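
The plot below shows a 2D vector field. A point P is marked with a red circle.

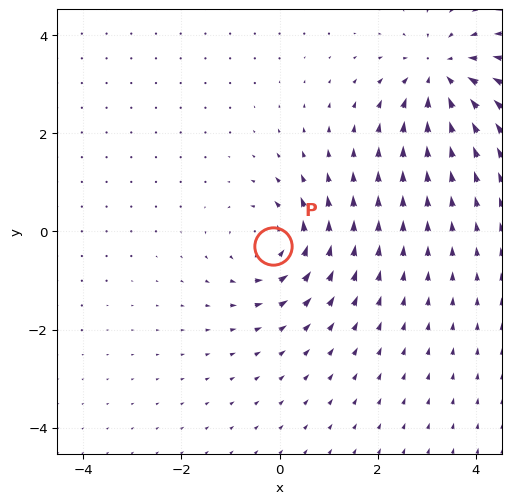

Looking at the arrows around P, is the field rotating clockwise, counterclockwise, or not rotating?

Near P at (-0.1, -0.3) the arrows circulate counterclockwise. The curl (z-component) there is about +3; positive curl means counterclockwise rotation.

counterclockwise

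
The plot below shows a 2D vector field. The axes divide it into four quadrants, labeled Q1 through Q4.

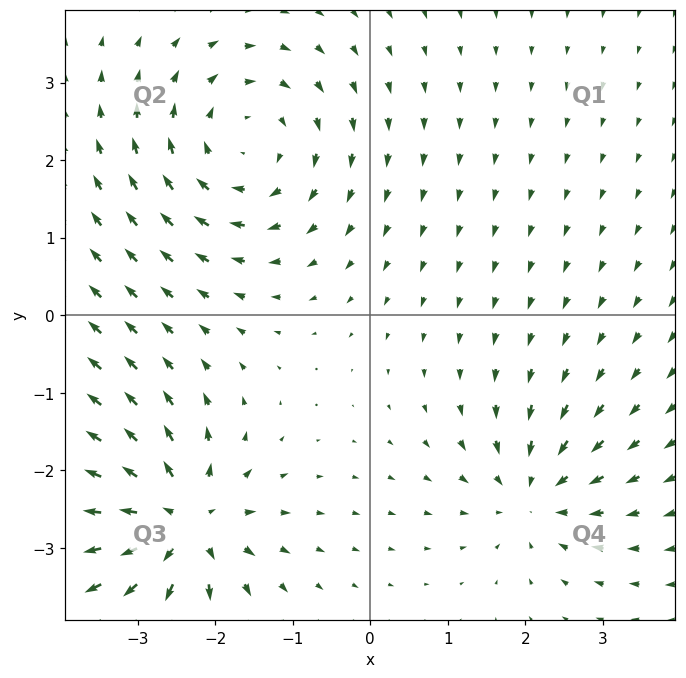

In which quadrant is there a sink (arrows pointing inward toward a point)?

The sink sits at approximately (2.1, -2.3), which lies in quadrant Q4. The divergence there is about -4, negative as expected for a sink.

Q4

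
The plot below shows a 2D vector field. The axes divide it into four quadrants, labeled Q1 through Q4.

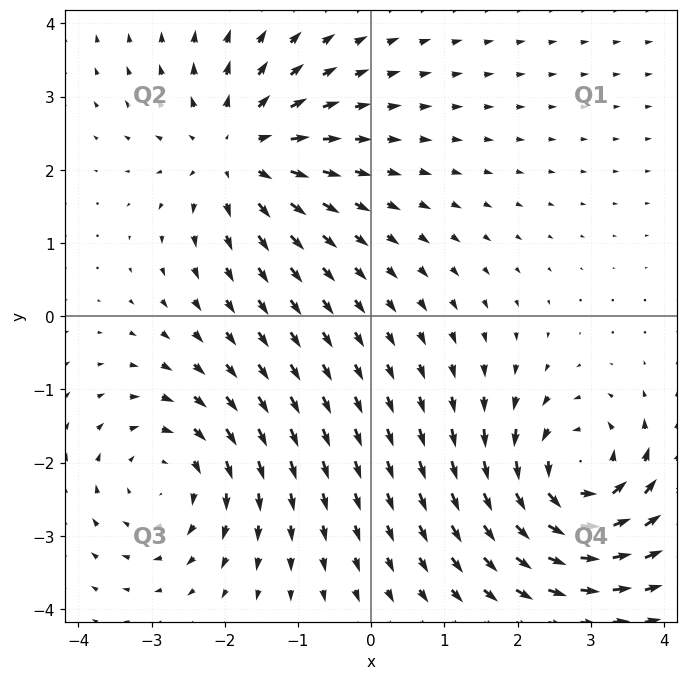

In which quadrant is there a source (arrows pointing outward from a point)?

Q2

The source sits at approximately (-1.8, 2.2), which lies in quadrant Q2. The divergence there is about +3, positive as expected for a source.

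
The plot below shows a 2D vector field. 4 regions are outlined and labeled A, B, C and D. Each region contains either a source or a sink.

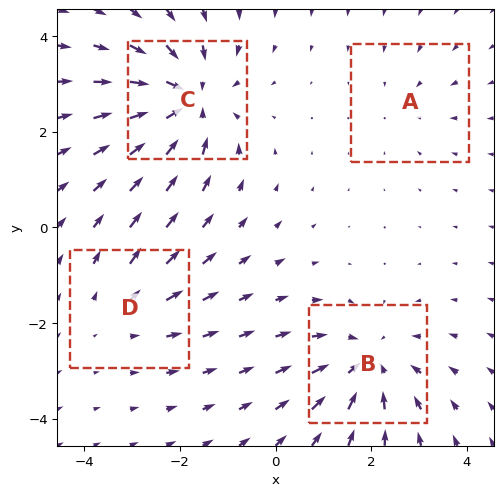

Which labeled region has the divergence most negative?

C

Divergence at each region's feature centre — A: about -2, B: about -5, C: about -6, D: about +3. Region C is most negative.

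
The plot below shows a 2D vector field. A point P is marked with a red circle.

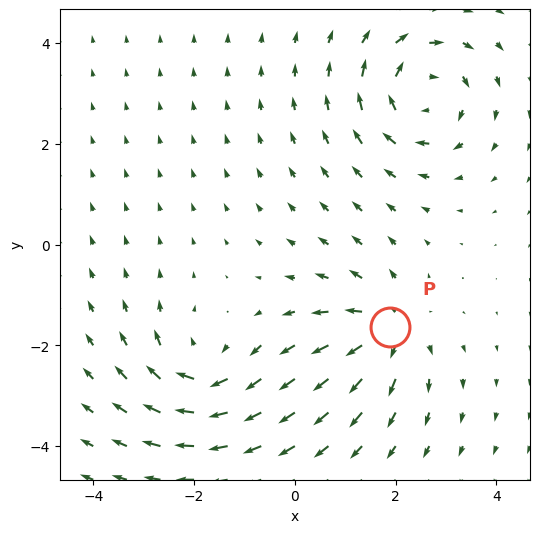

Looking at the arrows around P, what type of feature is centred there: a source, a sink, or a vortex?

source

At P (1.9, -1.6) the arrows spread outward. Divergence about +4, curl ≈0 — positive divergence with near-zero curl is a source.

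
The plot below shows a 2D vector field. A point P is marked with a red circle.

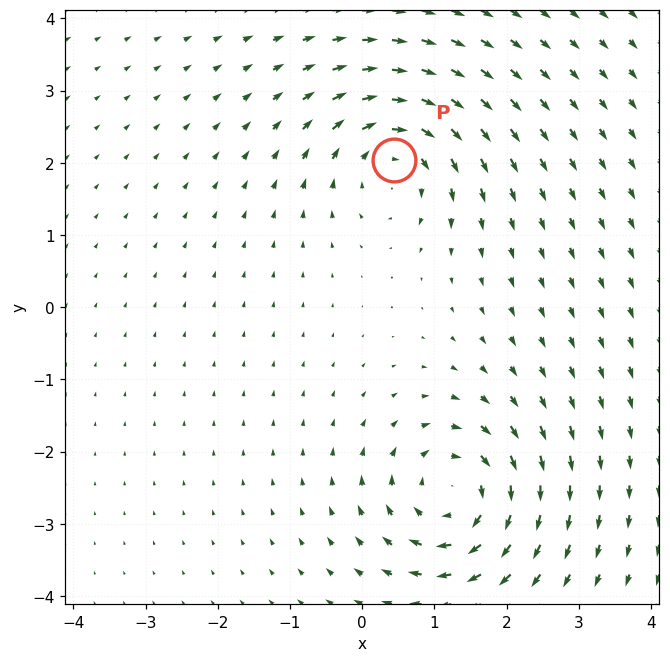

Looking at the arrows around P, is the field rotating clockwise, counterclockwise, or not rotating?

clockwise

Near P at (0.4, 2.0) the arrows circulate clockwise. The curl (z-component) there is about -4; negative curl means clockwise rotation.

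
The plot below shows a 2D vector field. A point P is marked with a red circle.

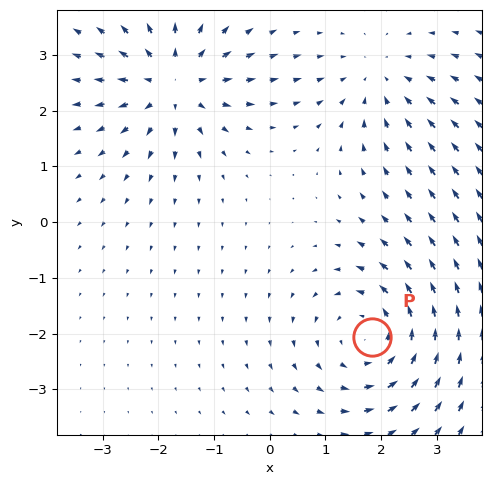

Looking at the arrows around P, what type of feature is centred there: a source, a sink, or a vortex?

At P (1.8, -2.1) the arrows circulate counterclockwise. Divergence ≈0, curl about +3 — near-zero divergence with nonzero curl is a vortex.

vortex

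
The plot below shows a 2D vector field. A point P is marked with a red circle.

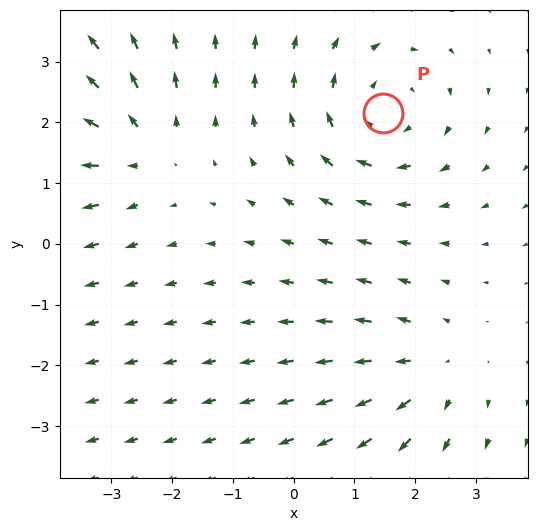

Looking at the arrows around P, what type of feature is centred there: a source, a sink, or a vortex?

vortex

At P (1.5, 2.2) the arrows circulate clockwise. Divergence ≈0, curl about -4 — near-zero divergence with nonzero curl is a vortex.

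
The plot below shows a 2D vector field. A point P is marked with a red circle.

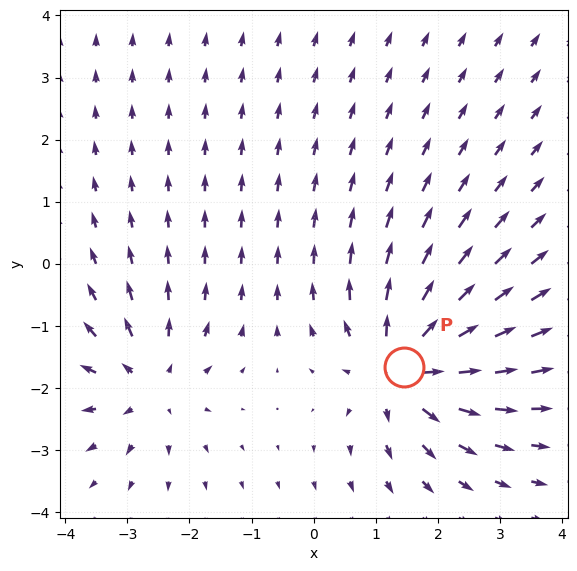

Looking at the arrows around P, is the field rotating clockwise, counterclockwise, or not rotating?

not rotating

Near P at (1.4, -1.7) the arrows show no circulation. The curl there is ≈0.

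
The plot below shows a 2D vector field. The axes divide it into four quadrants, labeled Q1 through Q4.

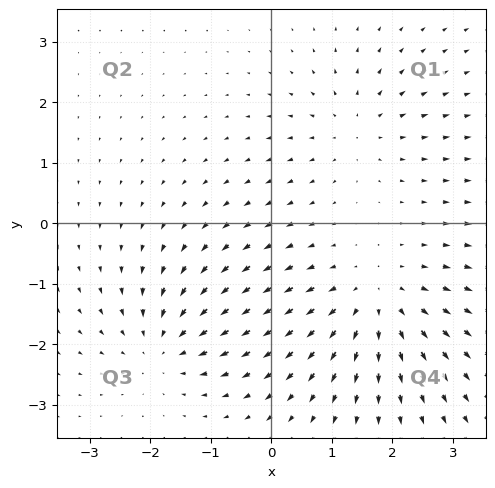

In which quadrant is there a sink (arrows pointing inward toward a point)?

The sink sits at approximately (-1.8, -2.0), which lies in quadrant Q3. The divergence there is about -4, negative as expected for a sink.

Q3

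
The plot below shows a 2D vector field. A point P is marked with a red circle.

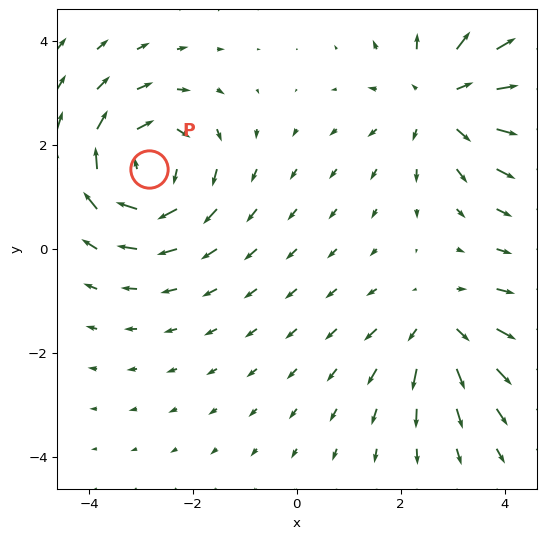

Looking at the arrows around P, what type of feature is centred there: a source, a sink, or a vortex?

vortex

At P (-2.9, 1.5) the arrows circulate clockwise. Divergence ≈0, curl about -5 — near-zero divergence with nonzero curl is a vortex.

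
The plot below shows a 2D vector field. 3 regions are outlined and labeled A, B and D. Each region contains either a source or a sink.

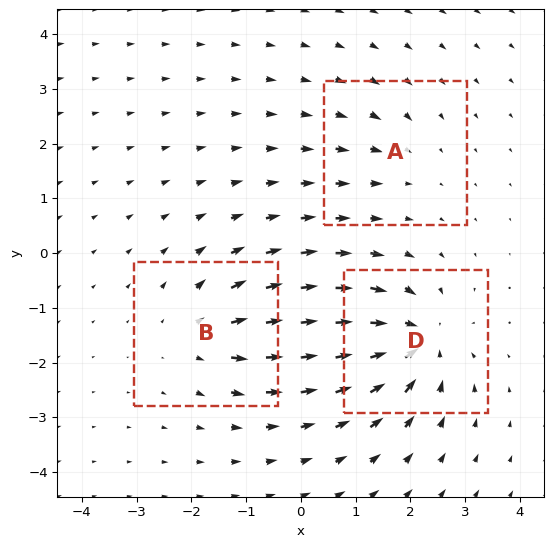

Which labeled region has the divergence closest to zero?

Divergence at each region's feature centre — A: about -2, B: about +4, D: about -5. Region A is closest to zero.

A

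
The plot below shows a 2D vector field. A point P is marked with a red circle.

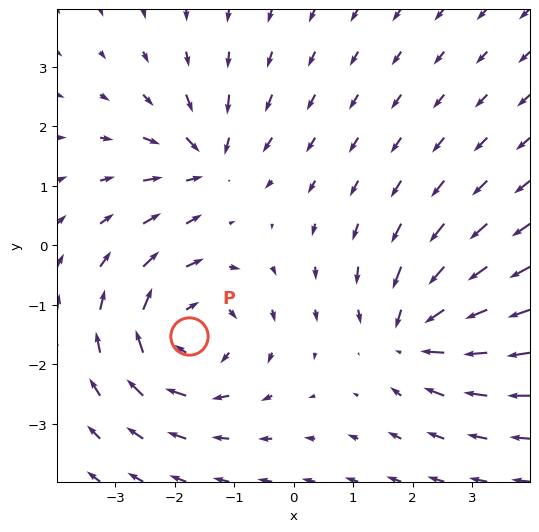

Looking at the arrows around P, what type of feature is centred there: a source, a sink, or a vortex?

vortex

At P (-1.8, -1.5) the arrows circulate clockwise. Divergence ≈0, curl about -5 — near-zero divergence with nonzero curl is a vortex.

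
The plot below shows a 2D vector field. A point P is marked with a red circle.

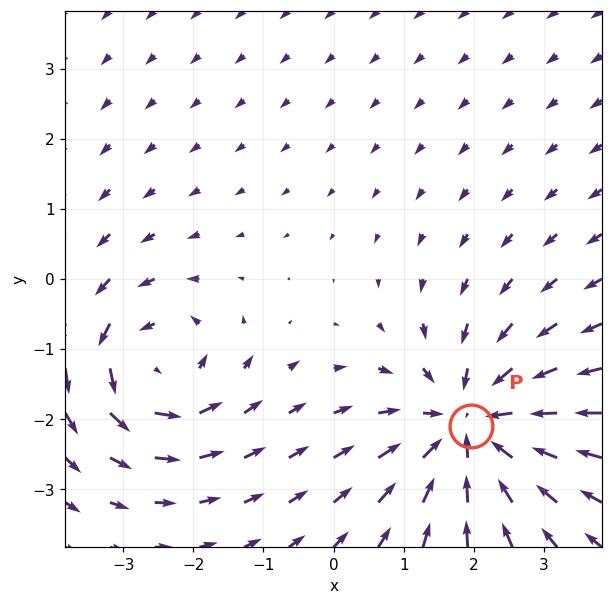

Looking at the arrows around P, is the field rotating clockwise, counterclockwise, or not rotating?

not rotating

Near P at (2.0, -2.1) the arrows show no circulation. The curl there is ≈0.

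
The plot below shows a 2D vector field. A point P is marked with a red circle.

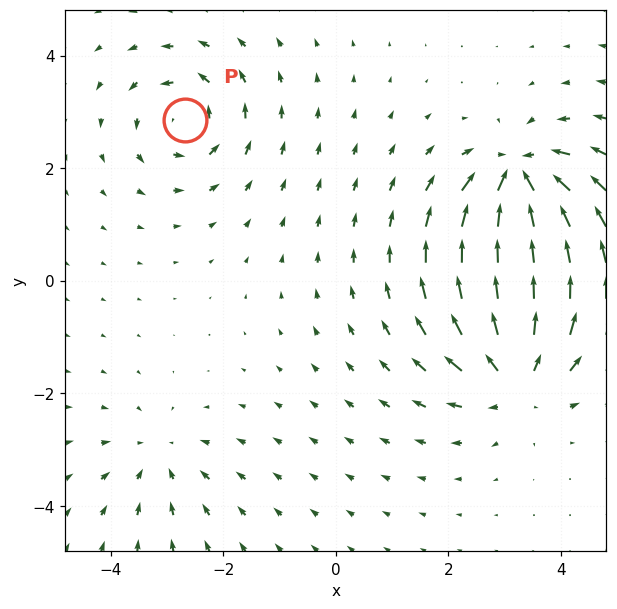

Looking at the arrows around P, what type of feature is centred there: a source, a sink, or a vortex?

At P (-2.7, 2.9) the arrows circulate counterclockwise. Divergence ≈0, curl about +5 — near-zero divergence with nonzero curl is a vortex.

vortex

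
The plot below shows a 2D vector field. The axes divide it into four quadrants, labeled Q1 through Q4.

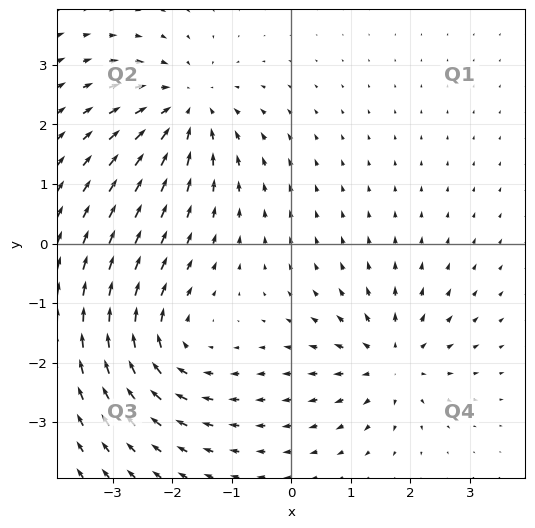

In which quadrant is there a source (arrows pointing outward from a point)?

Q4

The source sits at approximately (1.7, -2.0), which lies in quadrant Q4. The divergence there is about +5, positive as expected for a source.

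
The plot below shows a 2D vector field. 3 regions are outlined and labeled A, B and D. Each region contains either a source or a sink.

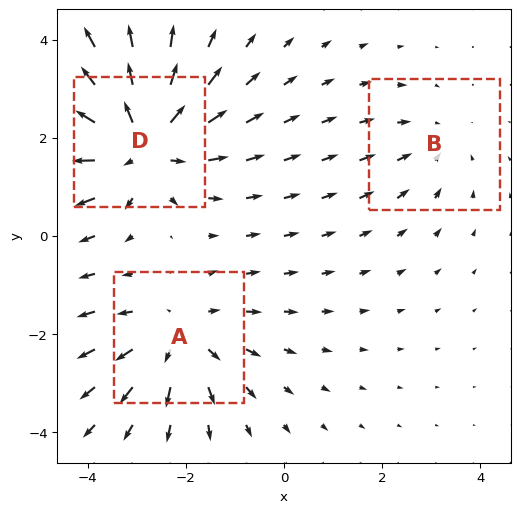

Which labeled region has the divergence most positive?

D

Divergence at each region's feature centre — A: about +3, B: about -2, D: about +5. Region D is most positive.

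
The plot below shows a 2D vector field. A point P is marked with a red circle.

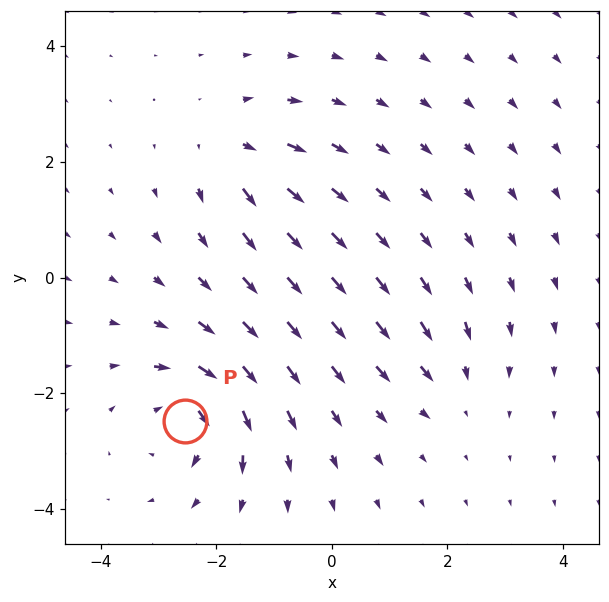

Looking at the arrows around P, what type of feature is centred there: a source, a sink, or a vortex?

At P (-2.5, -2.5) the arrows circulate clockwise. Divergence ≈0, curl about -6 — near-zero divergence with nonzero curl is a vortex.

vortex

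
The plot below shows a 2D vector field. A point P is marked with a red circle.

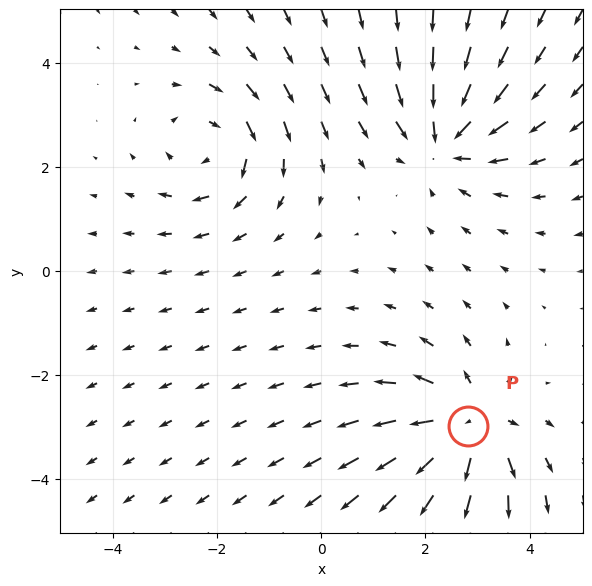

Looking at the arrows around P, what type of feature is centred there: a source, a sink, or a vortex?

source

At P (2.8, -3.0) the arrows spread outward. Divergence about +5, curl ≈0 — positive divergence with near-zero curl is a source.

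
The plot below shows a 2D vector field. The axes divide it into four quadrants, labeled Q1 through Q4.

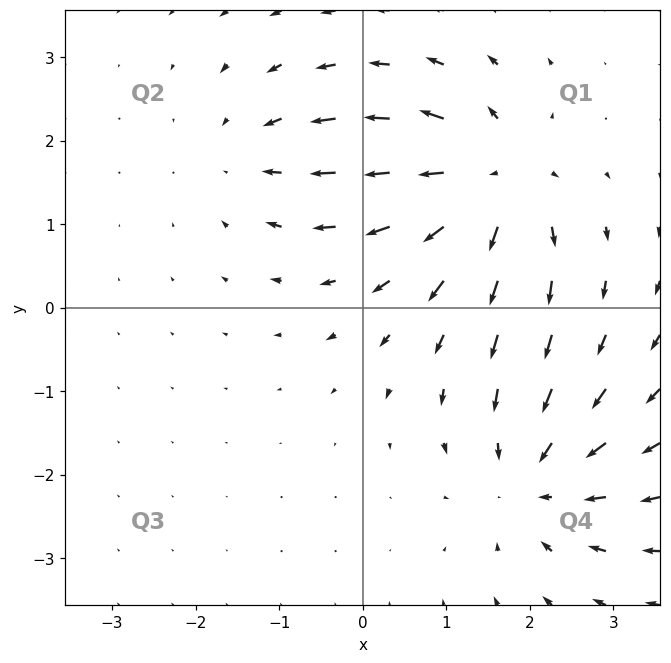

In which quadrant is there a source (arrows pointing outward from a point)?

Q1

The source sits at approximately (1.6, 1.5), which lies in quadrant Q1. The divergence there is about +7, positive as expected for a source.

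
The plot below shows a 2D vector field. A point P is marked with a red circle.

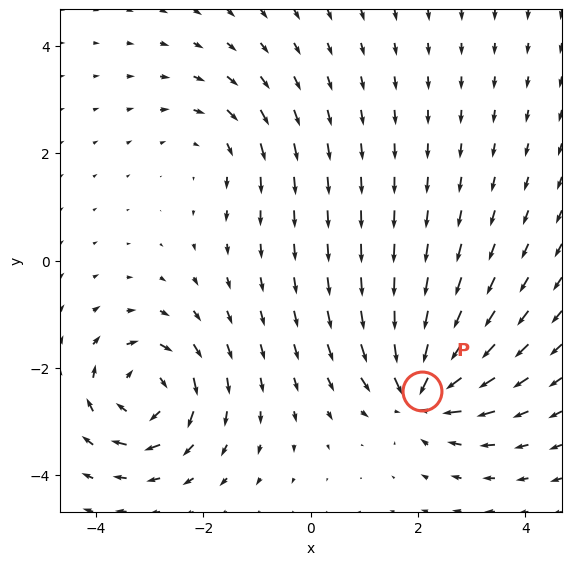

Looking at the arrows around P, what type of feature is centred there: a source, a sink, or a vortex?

At P (2.1, -2.4) the arrows converge inward. Divergence about -6, curl ≈0 — negative divergence with near-zero curl is a sink.

sink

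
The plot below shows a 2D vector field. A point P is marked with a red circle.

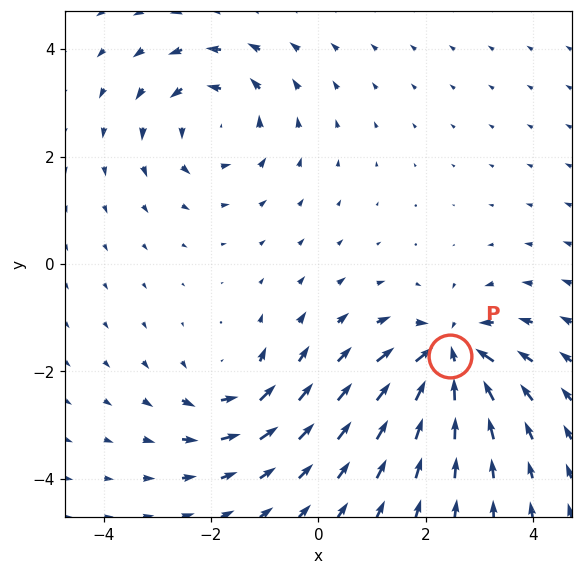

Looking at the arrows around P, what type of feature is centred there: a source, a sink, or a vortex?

At P (2.4, -1.7) the arrows converge inward. Divergence about -6, curl ≈0 — negative divergence with near-zero curl is a sink.

sink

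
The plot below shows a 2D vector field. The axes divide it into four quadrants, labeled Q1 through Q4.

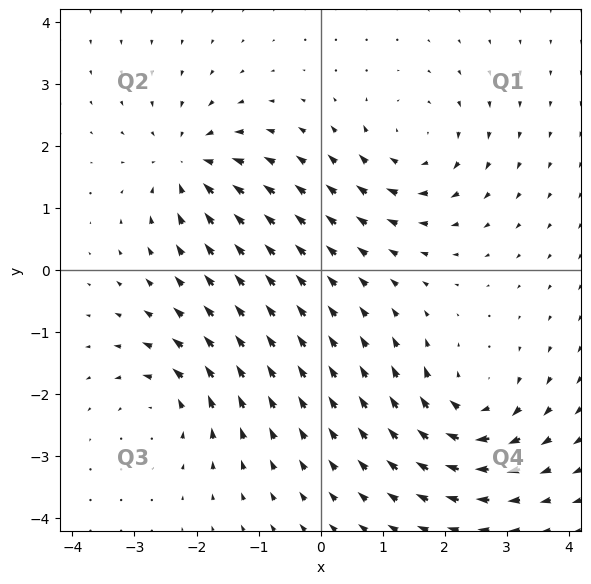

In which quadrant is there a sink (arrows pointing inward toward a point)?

Q2

The sink sits at approximately (-2.1, 1.7), which lies in quadrant Q2. The divergence there is about -6, negative as expected for a sink.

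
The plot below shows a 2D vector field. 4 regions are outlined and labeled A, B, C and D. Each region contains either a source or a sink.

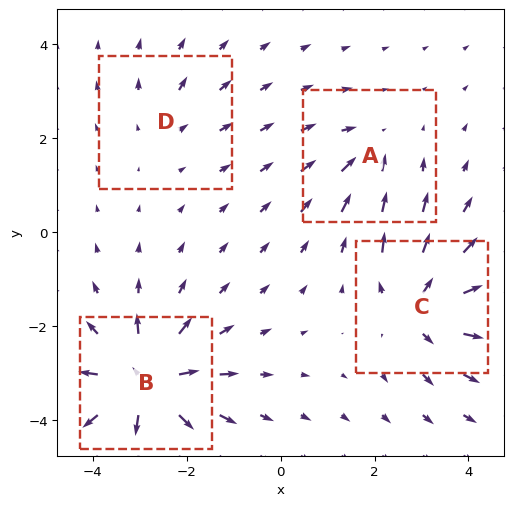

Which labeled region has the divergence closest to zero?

D

Divergence at each region's feature centre — A: about -4, B: about +8, C: about +6, D: about +2. Region D is closest to zero.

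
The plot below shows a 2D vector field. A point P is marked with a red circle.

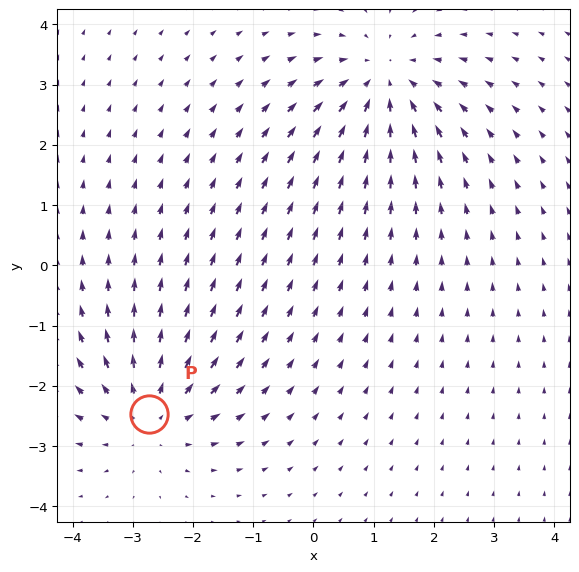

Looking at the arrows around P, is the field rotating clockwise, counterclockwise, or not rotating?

Near P at (-2.7, -2.5) the arrows show no circulation. The curl there is ≈0.

not rotating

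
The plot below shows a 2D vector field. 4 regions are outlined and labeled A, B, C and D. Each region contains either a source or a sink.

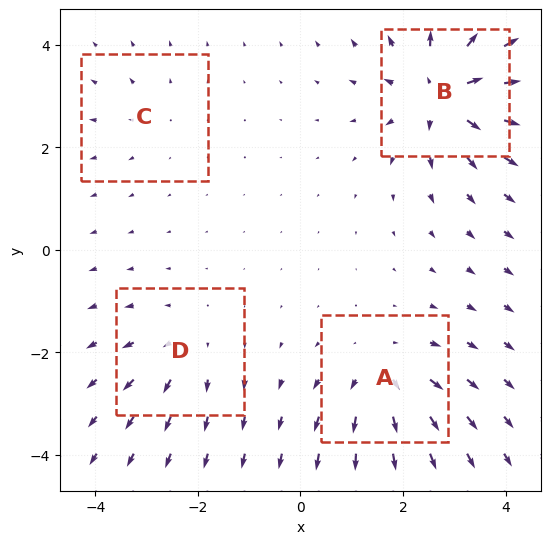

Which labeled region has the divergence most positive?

Divergence at each region's feature centre — A: about +5, B: about +8, C: about +2, D: about +4. Region B is most positive.

B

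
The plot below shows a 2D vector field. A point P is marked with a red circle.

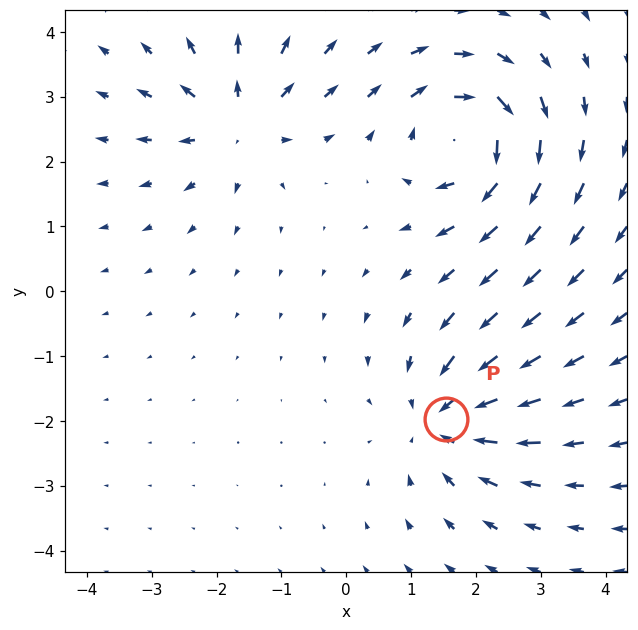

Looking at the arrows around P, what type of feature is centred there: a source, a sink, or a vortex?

At P (1.5, -2.0) the arrows converge inward. Divergence about -4, curl ≈0 — negative divergence with near-zero curl is a sink.

sink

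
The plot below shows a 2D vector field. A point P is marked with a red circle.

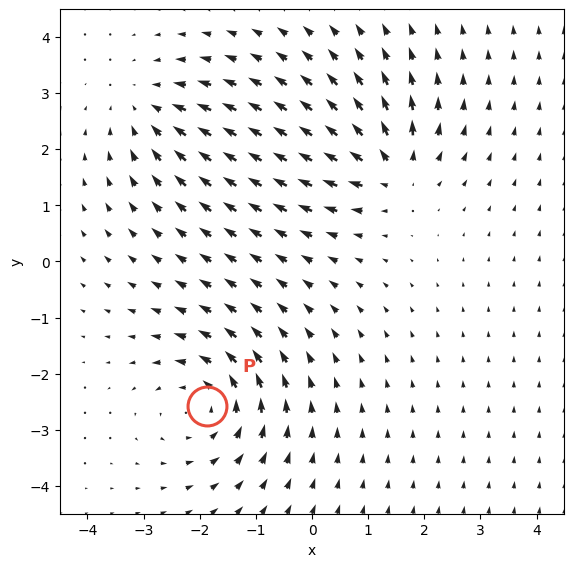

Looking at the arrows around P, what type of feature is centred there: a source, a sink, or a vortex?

At P (-1.9, -2.6) the arrows circulate counterclockwise. Divergence ≈0, curl about +4 — near-zero divergence with nonzero curl is a vortex.

vortex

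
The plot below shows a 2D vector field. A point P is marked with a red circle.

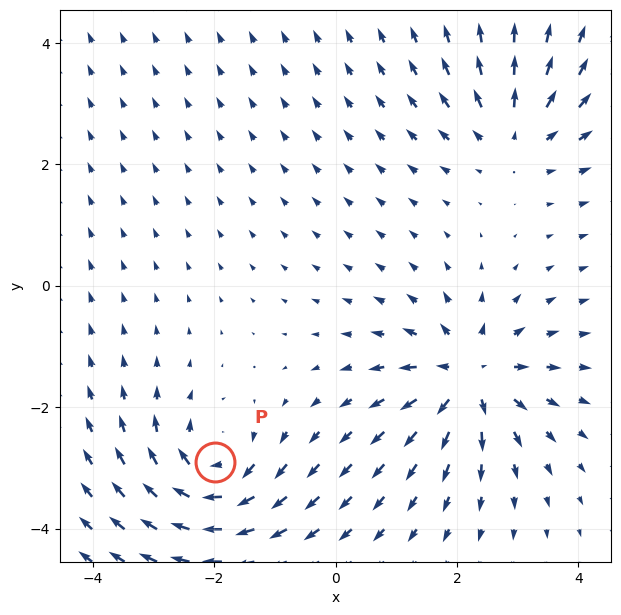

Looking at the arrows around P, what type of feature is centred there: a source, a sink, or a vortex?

At P (-2.0, -2.9) the arrows circulate clockwise. Divergence ≈0, curl about -5 — near-zero divergence with nonzero curl is a vortex.

vortex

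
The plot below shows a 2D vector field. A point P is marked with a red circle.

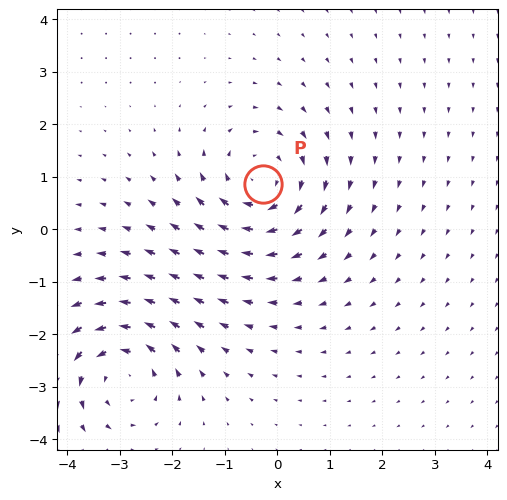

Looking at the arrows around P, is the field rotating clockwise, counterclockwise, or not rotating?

Near P at (-0.3, 0.9) the arrows circulate clockwise. The curl (z-component) there is about -3; negative curl means clockwise rotation.

clockwise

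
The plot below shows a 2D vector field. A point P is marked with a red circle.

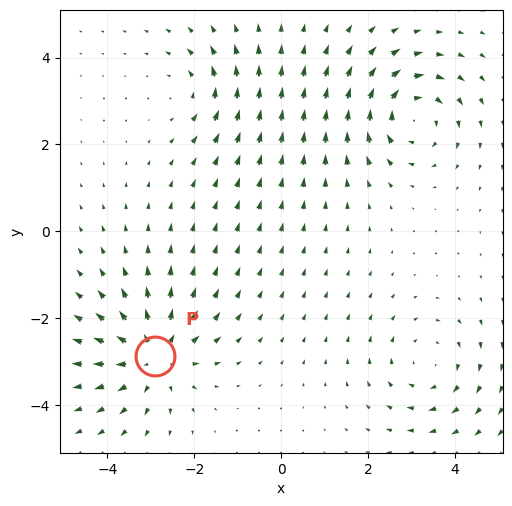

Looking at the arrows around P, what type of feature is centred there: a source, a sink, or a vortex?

source

At P (-2.9, -2.9) the arrows spread outward. Divergence about +5, curl ≈0 — positive divergence with near-zero curl is a source.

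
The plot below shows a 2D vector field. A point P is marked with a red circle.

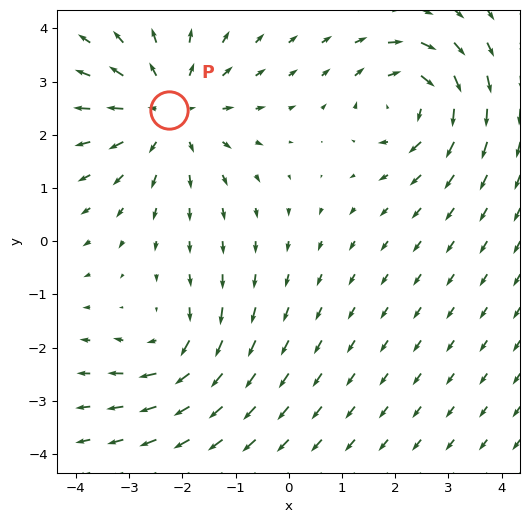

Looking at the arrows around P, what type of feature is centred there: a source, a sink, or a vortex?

At P (-2.2, 2.5) the arrows spread outward. Divergence about +4, curl ≈0 — positive divergence with near-zero curl is a source.

source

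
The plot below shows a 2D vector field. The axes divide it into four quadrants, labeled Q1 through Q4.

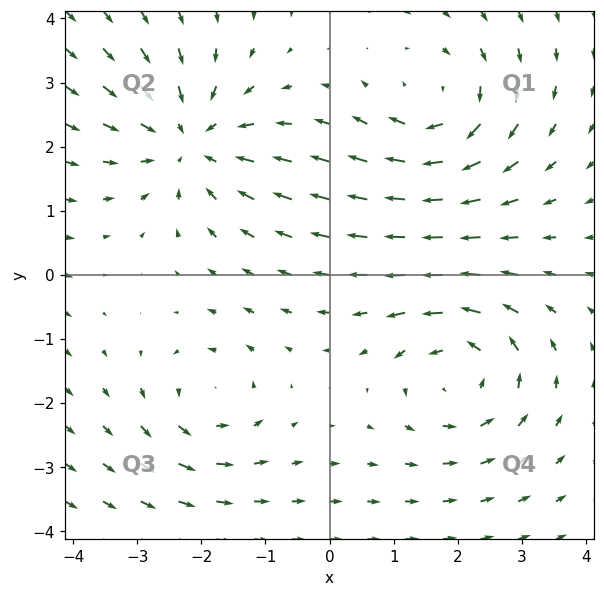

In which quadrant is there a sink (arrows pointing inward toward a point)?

The sink sits at approximately (-2.2, 2.1), which lies in quadrant Q2. The divergence there is about -4, negative as expected for a sink.

Q2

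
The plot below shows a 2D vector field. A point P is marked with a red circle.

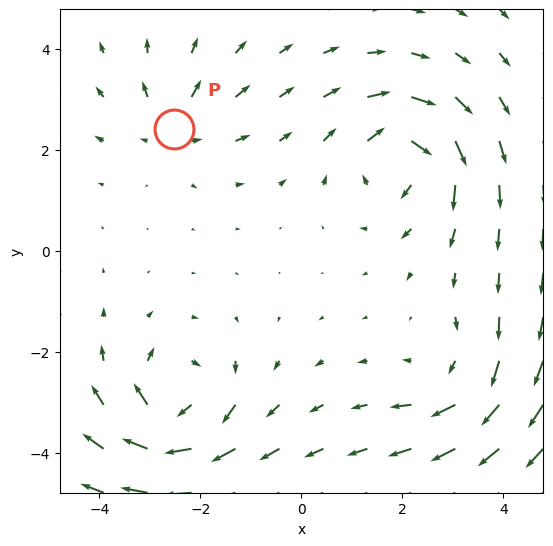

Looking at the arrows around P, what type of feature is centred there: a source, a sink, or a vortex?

At P (-2.5, 2.4) the arrows spread outward. Divergence about +3, curl ≈0 — positive divergence with near-zero curl is a source.

source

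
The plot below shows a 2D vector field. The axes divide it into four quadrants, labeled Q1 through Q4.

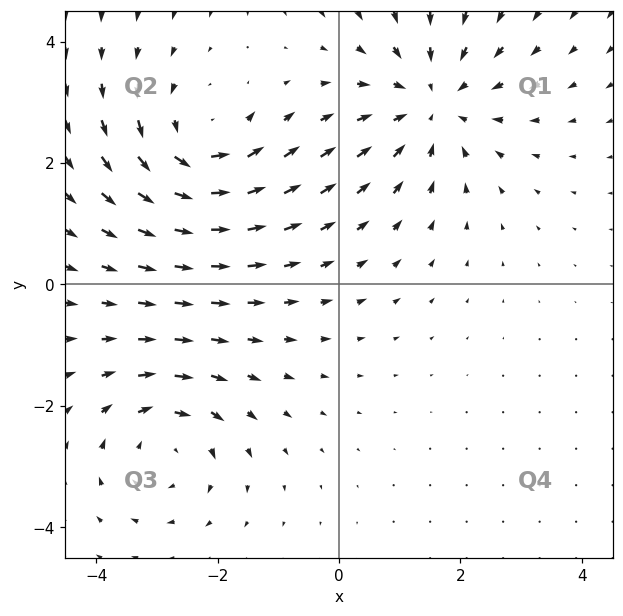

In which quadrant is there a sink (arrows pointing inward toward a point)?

The sink sits at approximately (1.6, 3.0), which lies in quadrant Q1. The divergence there is about -3, negative as expected for a sink.

Q1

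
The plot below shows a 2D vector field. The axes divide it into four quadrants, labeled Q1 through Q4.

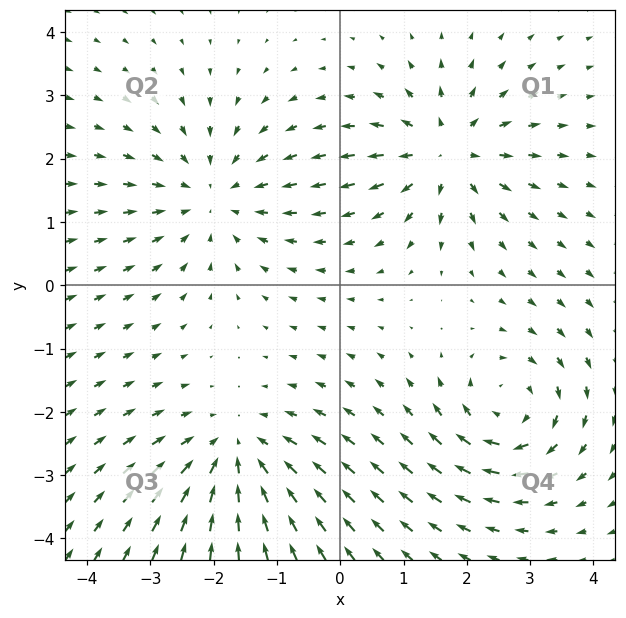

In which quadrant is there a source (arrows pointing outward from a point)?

Q1

The source sits at approximately (1.7, 2.1), which lies in quadrant Q1. The divergence there is about +5, positive as expected for a source.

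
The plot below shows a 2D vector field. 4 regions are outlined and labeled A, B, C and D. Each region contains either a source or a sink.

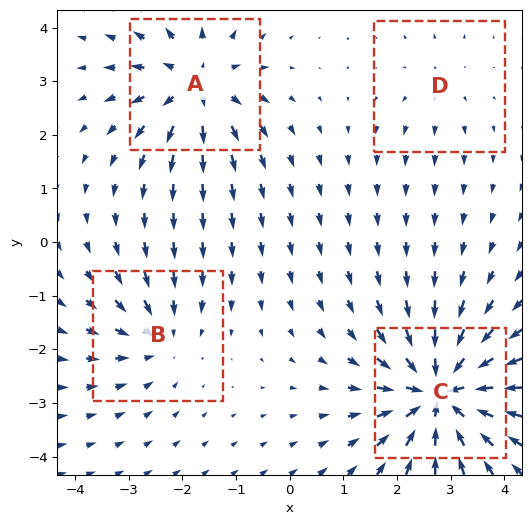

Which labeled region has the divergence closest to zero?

Divergence at each region's feature centre — A: about +5, B: about -4, C: about -8, D: about +2. Region D is closest to zero.

D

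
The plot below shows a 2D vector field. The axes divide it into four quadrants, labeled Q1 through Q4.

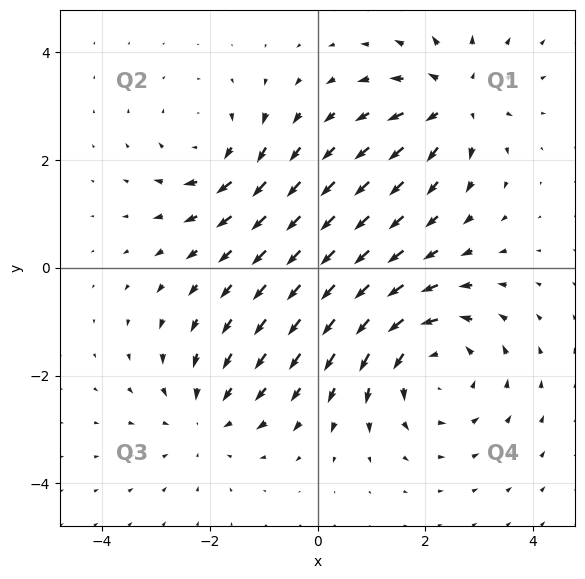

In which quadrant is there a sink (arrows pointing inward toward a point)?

Q3

The sink sits at approximately (-2.1, -2.8), which lies in quadrant Q3. The divergence there is about -2, negative as expected for a sink.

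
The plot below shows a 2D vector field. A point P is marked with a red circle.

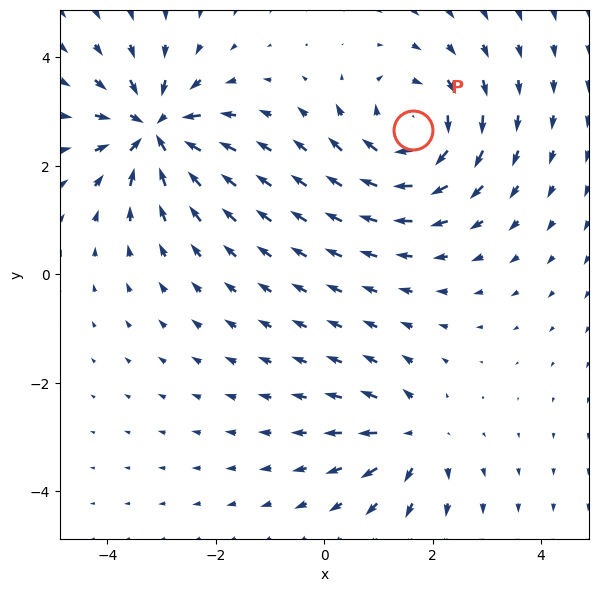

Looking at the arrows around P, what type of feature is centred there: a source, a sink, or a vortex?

At P (1.6, 2.7) the arrows circulate clockwise. Divergence ≈0, curl about -5 — near-zero divergence with nonzero curl is a vortex.

vortex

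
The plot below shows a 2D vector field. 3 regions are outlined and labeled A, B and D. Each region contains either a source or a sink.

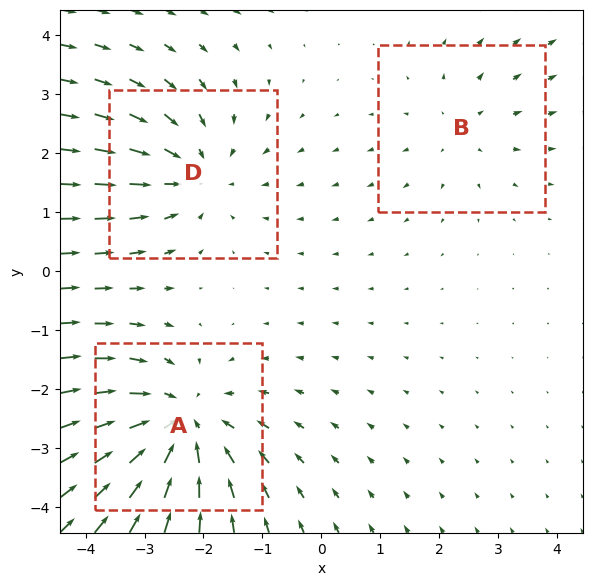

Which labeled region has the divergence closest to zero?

Divergence at each region's feature centre — A: about -4, B: about +2, D: about -3. Region B is closest to zero.

B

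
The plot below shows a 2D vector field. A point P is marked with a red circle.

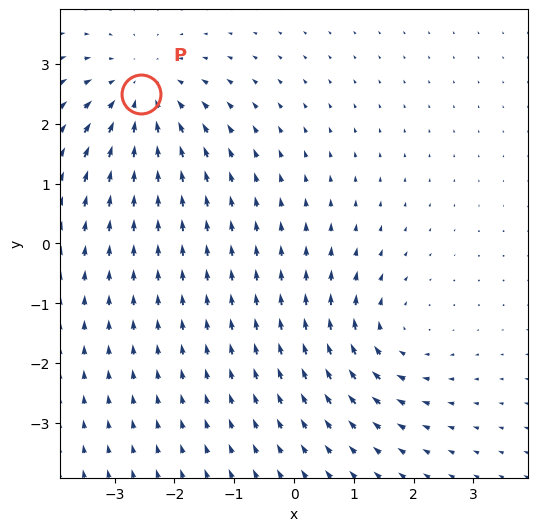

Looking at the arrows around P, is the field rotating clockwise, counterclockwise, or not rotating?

Near P at (-2.6, 2.5) the arrows show no circulation. The curl there is ≈0.

not rotating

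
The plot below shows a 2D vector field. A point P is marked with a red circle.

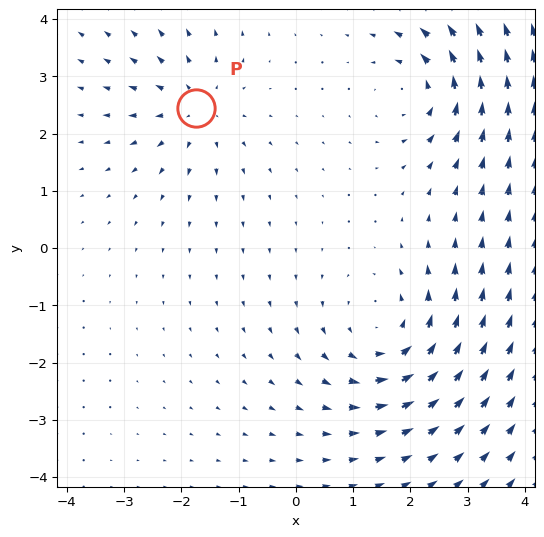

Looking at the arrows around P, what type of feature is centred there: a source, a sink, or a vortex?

source

At P (-1.8, 2.4) the arrows spread outward. Divergence about +3, curl ≈0 — positive divergence with near-zero curl is a source.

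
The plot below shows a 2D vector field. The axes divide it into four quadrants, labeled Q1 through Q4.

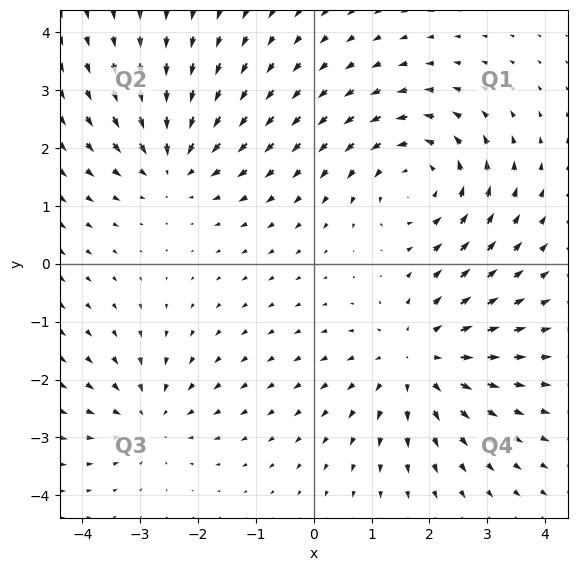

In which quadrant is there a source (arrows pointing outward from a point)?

Q4

The source sits at approximately (1.8, -1.6), which lies in quadrant Q4. The divergence there is about +4, positive as expected for a source.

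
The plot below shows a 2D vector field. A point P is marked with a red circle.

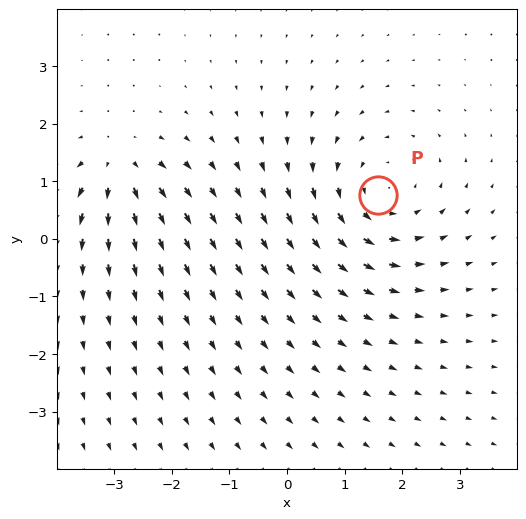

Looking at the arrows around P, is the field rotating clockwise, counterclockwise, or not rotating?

counterclockwise

Near P at (1.6, 0.8) the arrows circulate counterclockwise. The curl (z-component) there is about +4; positive curl means counterclockwise rotation.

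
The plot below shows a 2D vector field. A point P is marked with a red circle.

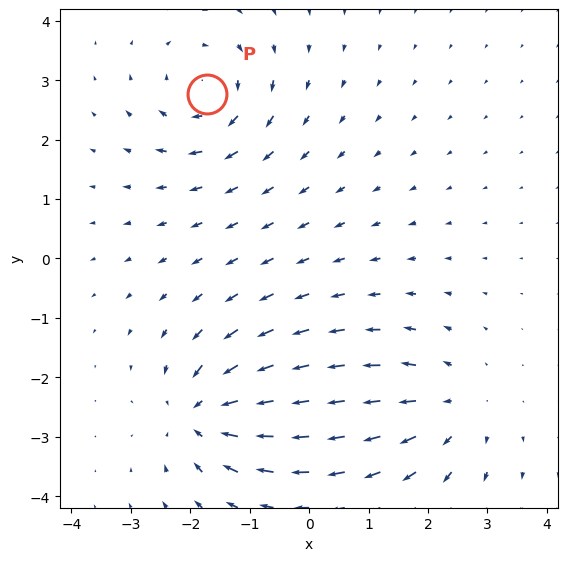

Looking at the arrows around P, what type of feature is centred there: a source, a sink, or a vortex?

At P (-1.7, 2.8) the arrows circulate clockwise. Divergence ≈0, curl about -5 — near-zero divergence with nonzero curl is a vortex.

vortex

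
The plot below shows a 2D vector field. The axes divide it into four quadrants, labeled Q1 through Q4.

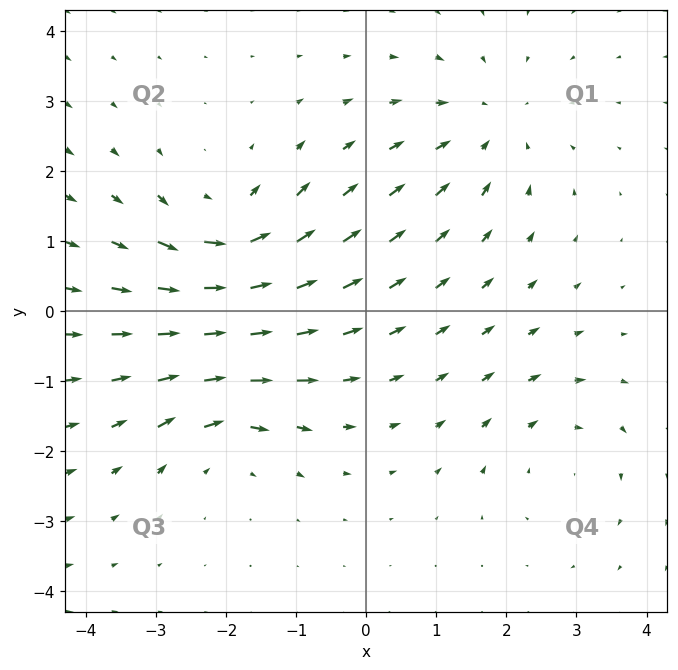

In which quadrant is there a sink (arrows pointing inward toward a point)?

Q1

The sink sits at approximately (1.8, 2.6), which lies in quadrant Q1. The divergence there is about -3, negative as expected for a sink.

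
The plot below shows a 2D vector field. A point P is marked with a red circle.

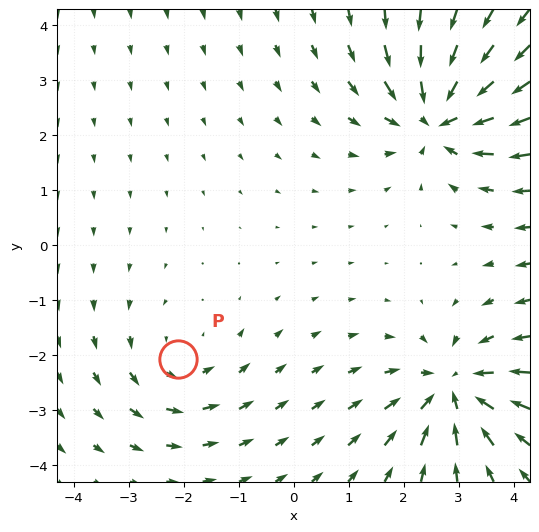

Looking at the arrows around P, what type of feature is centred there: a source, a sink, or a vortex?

vortex

At P (-2.1, -2.1) the arrows circulate counterclockwise. Divergence ≈0, curl about +3 — near-zero divergence with nonzero curl is a vortex.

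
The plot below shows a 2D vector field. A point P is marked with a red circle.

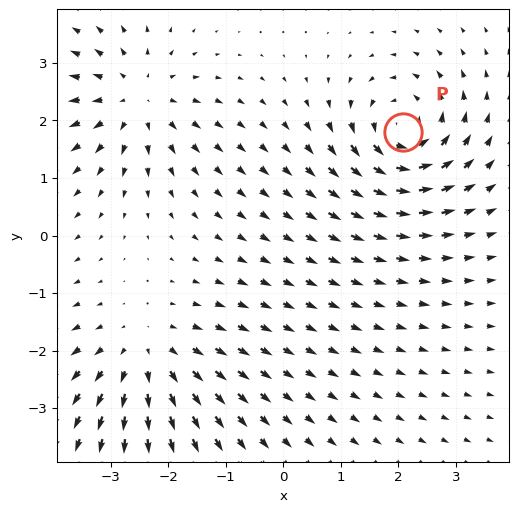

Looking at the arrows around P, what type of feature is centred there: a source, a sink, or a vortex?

At P (2.1, 1.8) the arrows circulate counterclockwise. Divergence ≈0, curl about +6 — near-zero divergence with nonzero curl is a vortex.

vortex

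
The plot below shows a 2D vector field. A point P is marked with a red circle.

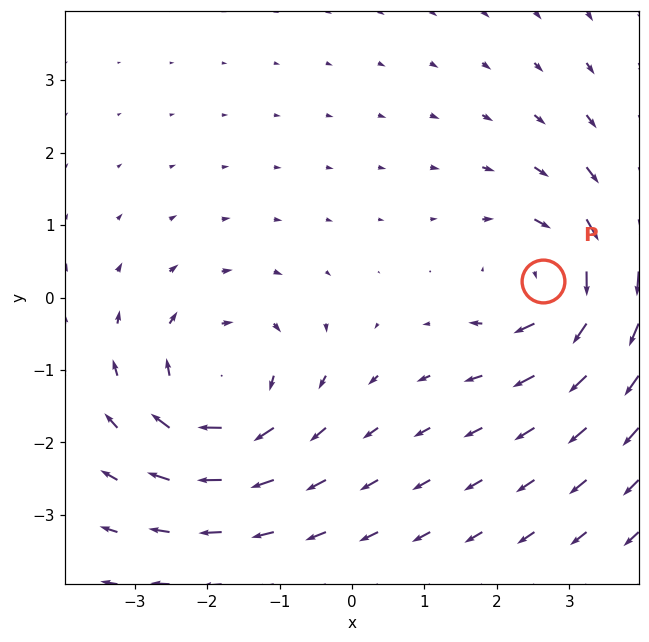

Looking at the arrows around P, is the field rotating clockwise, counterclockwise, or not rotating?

Near P at (2.6, 0.2) the arrows circulate clockwise. The curl (z-component) there is about -4; negative curl means clockwise rotation.

clockwise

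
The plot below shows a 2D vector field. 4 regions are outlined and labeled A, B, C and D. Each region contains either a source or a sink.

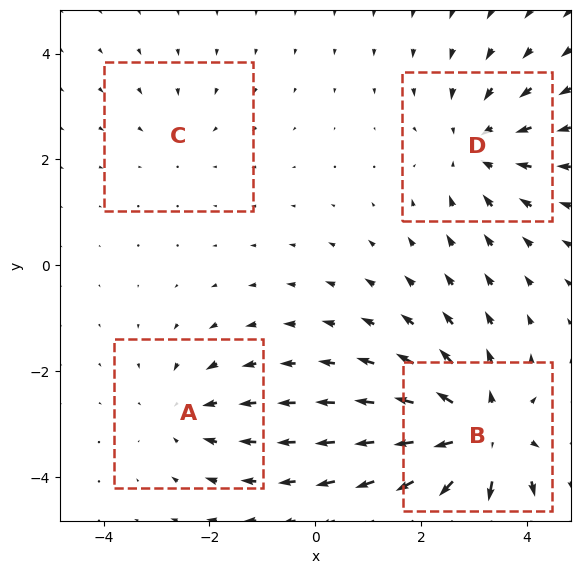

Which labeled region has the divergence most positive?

B

Divergence at each region's feature centre — A: about -3, B: about +7, C: about -2, D: about -4. Region B is most positive.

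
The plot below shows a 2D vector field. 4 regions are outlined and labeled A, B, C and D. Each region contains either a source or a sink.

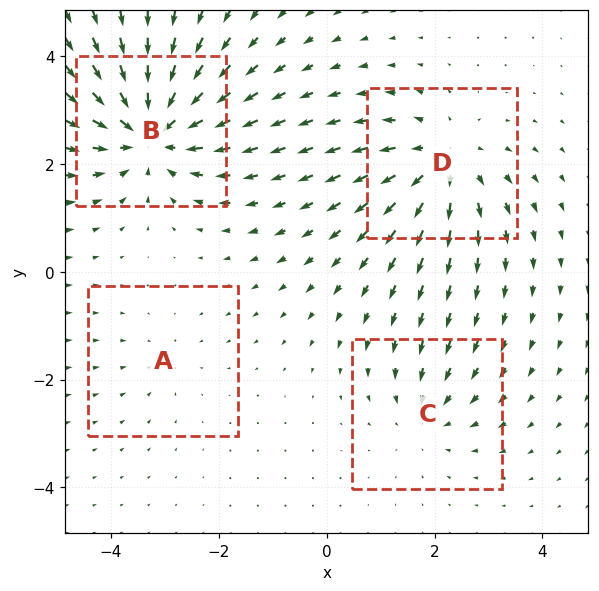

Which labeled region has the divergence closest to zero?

A

Divergence at each region's feature centre — A: about -2, B: about -7, C: about -3, D: about +5. Region A is closest to zero.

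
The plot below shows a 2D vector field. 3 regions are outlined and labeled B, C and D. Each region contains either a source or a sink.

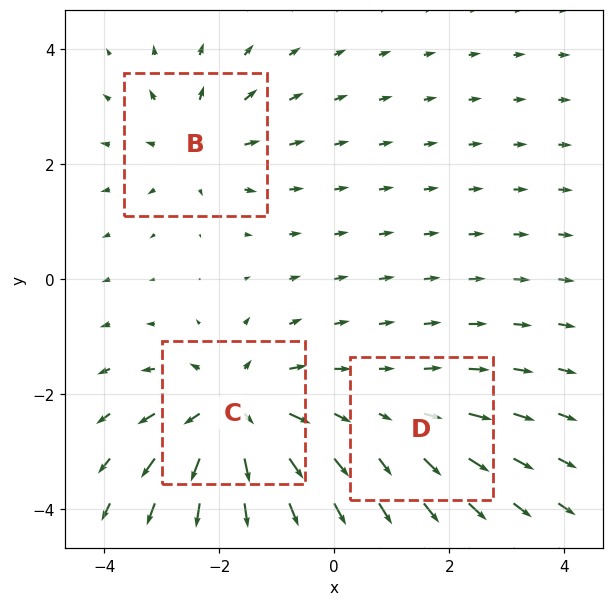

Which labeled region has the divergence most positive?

C

Divergence at each region's feature centre — B: about +3, C: about +5, D: about +2. Region C is most positive.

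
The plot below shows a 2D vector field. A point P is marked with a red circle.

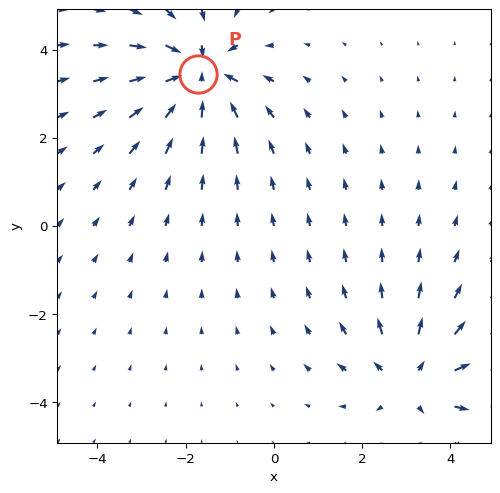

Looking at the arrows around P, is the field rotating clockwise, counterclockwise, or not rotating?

Near P at (-1.7, 3.4) the arrows show no circulation. The curl there is ≈0.

not rotating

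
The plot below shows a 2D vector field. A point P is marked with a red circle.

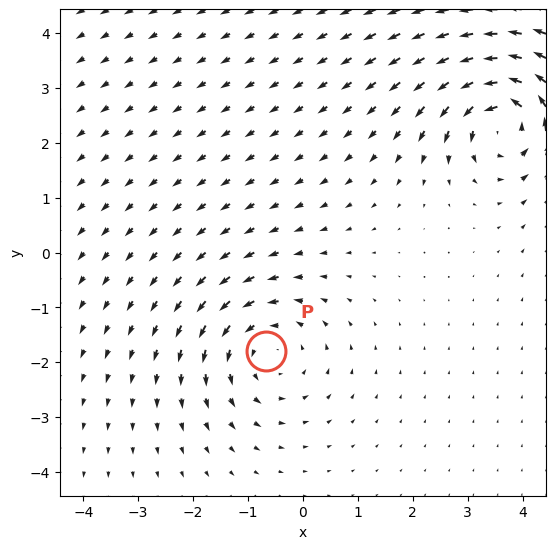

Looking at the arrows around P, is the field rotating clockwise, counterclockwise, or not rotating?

Near P at (-0.7, -1.8) the arrows circulate counterclockwise. The curl (z-component) there is about +3; positive curl means counterclockwise rotation.

counterclockwise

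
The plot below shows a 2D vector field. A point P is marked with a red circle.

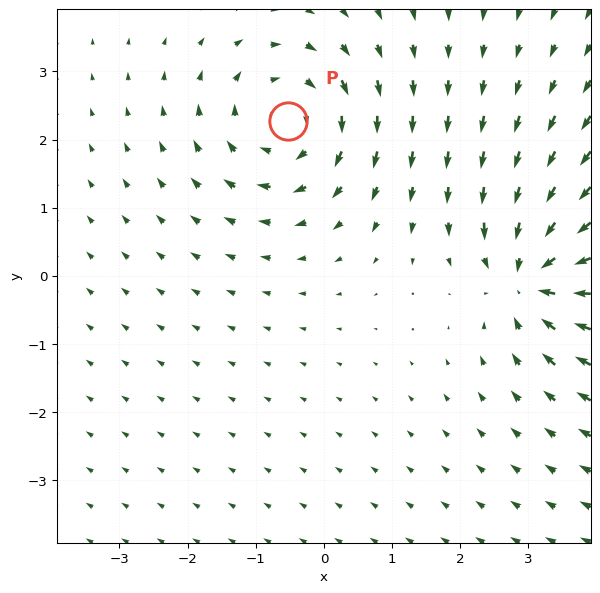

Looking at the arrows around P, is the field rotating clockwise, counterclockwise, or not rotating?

clockwise

Near P at (-0.5, 2.3) the arrows circulate clockwise. The curl (z-component) there is about -4; negative curl means clockwise rotation.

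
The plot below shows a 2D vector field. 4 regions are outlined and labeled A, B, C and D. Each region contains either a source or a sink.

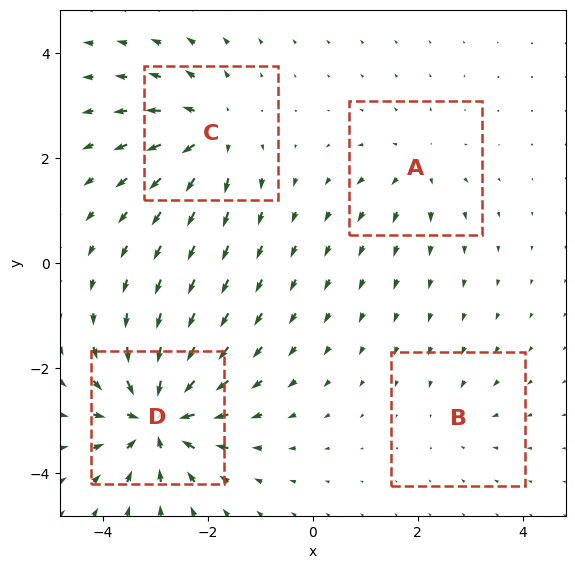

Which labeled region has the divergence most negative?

Divergence at each region's feature centre — A: about +4, B: about -2, C: about +6, D: about -9. Region D is most negative.

D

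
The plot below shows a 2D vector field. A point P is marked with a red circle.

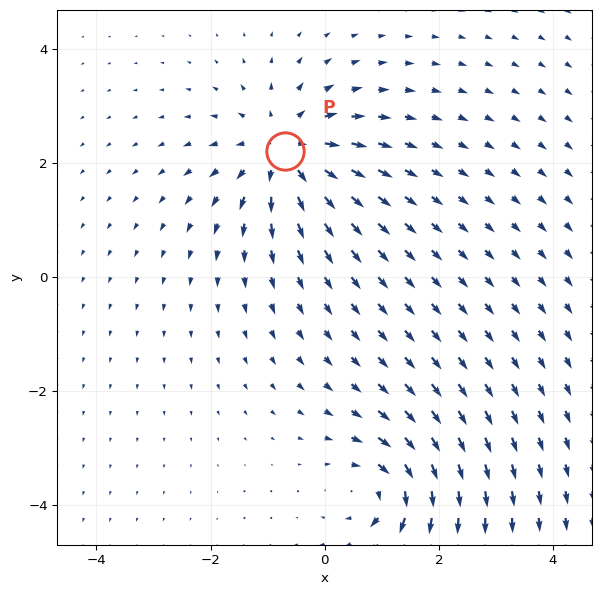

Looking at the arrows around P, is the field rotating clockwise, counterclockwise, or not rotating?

not rotating

Near P at (-0.7, 2.2) the arrows show no circulation. The curl there is ≈0.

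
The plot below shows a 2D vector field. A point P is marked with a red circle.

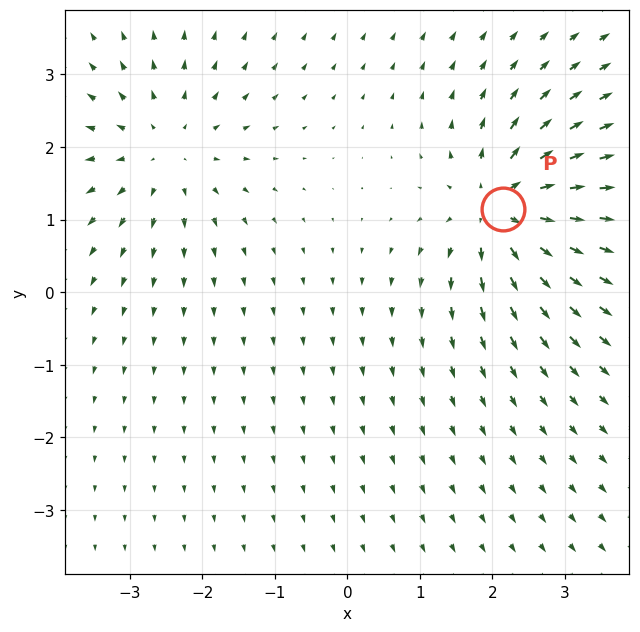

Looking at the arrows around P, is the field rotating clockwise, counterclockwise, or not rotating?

not rotating

Near P at (2.1, 1.1) the arrows show no circulation. The curl there is ≈0.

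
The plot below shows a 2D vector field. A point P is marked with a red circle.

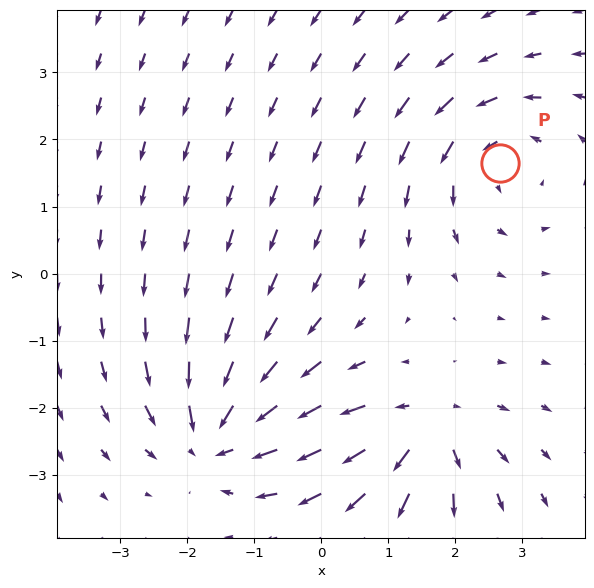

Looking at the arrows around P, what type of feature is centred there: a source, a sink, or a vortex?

At P (2.7, 1.7) the arrows circulate counterclockwise. Divergence ≈0, curl about +4 — near-zero divergence with nonzero curl is a vortex.

vortex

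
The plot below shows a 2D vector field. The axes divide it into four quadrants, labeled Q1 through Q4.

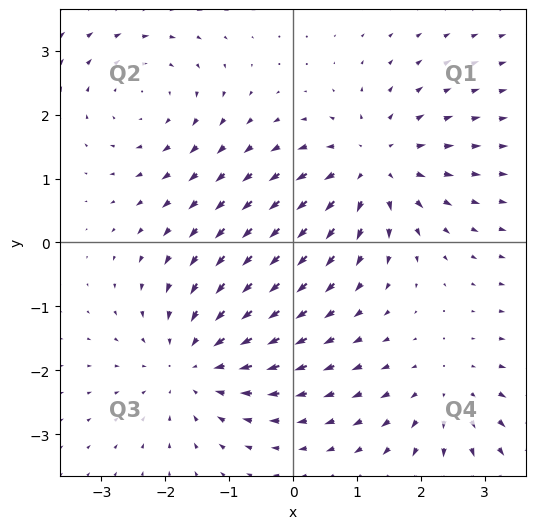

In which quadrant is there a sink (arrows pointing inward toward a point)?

Q3

The sink sits at approximately (-1.5, -1.9), which lies in quadrant Q3. The divergence there is about -4, negative as expected for a sink.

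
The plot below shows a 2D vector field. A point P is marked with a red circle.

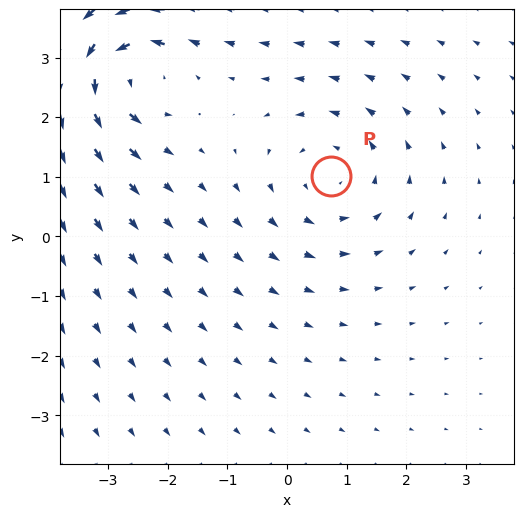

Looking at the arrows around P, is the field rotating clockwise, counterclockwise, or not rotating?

Near P at (0.7, 1.0) the arrows circulate counterclockwise. The curl (z-component) there is about +3; positive curl means counterclockwise rotation.

counterclockwise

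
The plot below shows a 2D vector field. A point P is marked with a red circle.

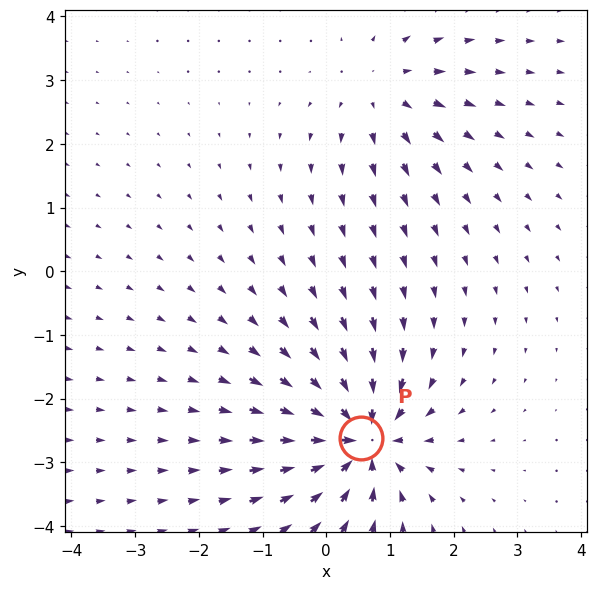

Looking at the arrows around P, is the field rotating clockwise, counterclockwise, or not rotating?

Near P at (0.5, -2.6) the arrows show no circulation. The curl there is ≈0.

not rotating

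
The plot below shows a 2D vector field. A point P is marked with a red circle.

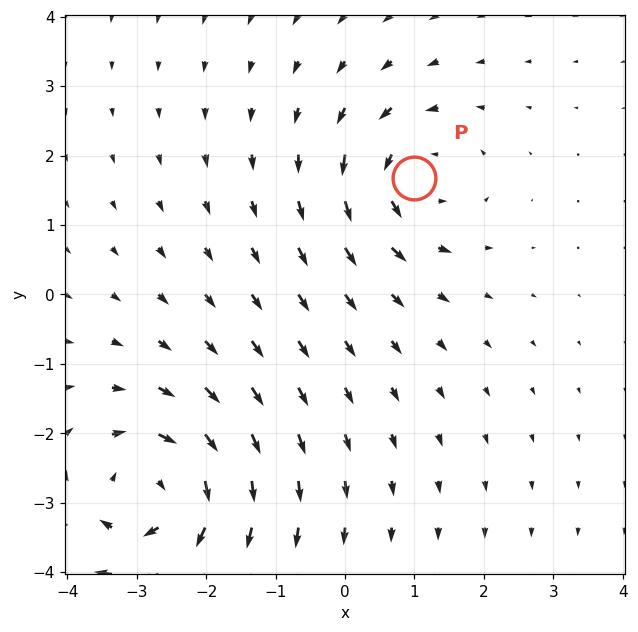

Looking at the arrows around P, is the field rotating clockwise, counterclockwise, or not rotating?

Near P at (1.0, 1.7) the arrows circulate counterclockwise. The curl (z-component) there is about +4; positive curl means counterclockwise rotation.

counterclockwise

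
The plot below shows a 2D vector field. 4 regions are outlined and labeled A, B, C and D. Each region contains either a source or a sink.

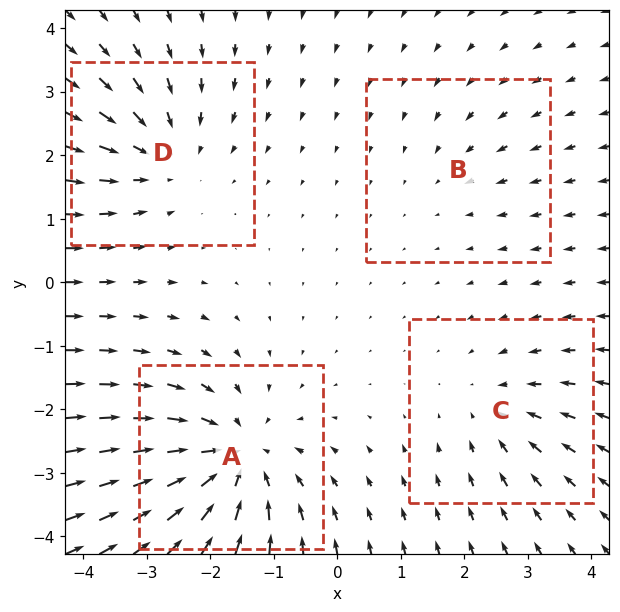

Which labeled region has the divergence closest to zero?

Divergence at each region's feature centre — A: about -6, B: about -2, C: about -3, D: about -4. Region B is closest to zero.

B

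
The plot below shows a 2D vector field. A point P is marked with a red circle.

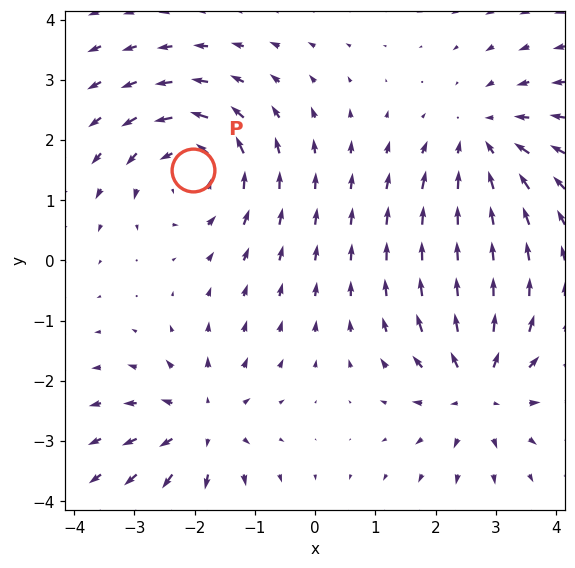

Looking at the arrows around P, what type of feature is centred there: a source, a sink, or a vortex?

vortex

At P (-2.0, 1.5) the arrows circulate counterclockwise. Divergence ≈0, curl about +4 — near-zero divergence with nonzero curl is a vortex.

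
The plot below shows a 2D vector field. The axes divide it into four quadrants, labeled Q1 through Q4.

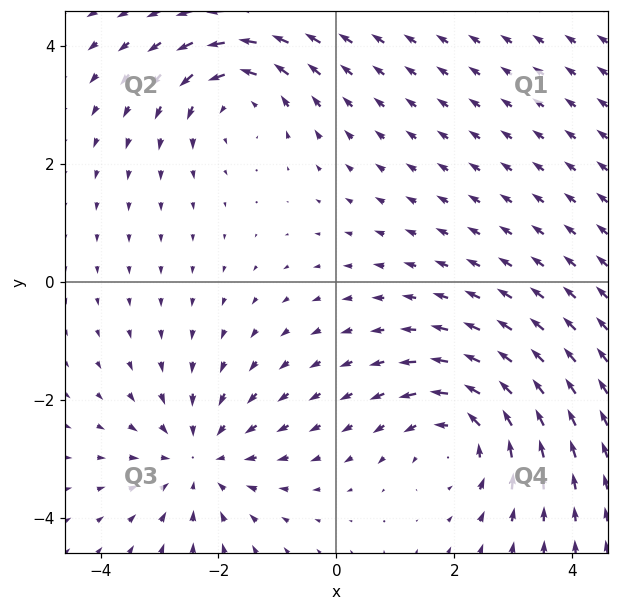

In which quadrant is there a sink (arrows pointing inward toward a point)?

The sink sits at approximately (-2.3, -3.0), which lies in quadrant Q3. The divergence there is about -3, negative as expected for a sink.

Q3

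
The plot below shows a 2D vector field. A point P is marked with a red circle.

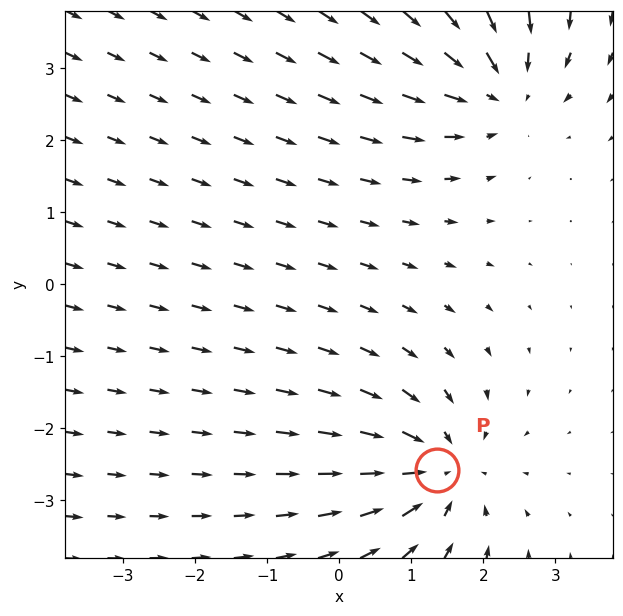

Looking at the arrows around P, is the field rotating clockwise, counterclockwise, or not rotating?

not rotating

Near P at (1.4, -2.6) the arrows show no circulation. The curl there is ≈0.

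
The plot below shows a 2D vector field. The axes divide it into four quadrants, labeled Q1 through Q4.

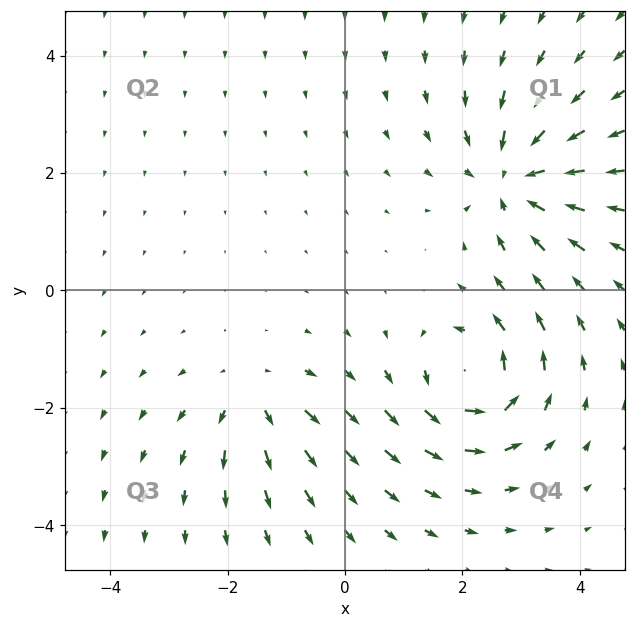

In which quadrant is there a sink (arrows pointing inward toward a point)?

Q1

The sink sits at approximately (2.9, 1.9), which lies in quadrant Q1. The divergence there is about -5, negative as expected for a sink.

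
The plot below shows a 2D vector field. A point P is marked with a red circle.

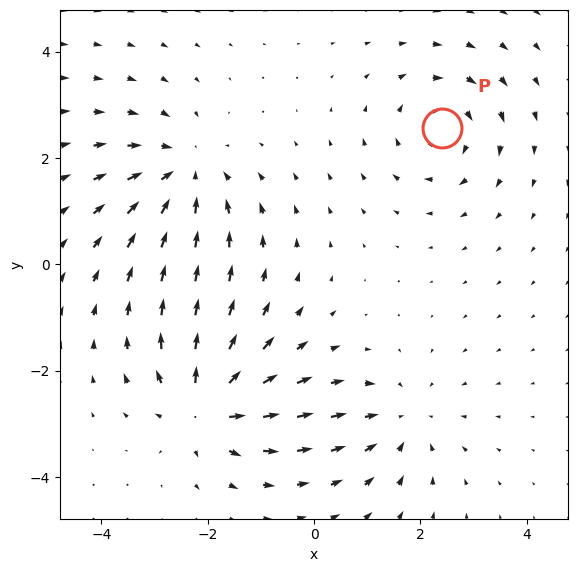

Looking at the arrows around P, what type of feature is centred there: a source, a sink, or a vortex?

At P (2.4, 2.6) the arrows circulate clockwise. Divergence ≈0, curl about -4 — near-zero divergence with nonzero curl is a vortex.

vortex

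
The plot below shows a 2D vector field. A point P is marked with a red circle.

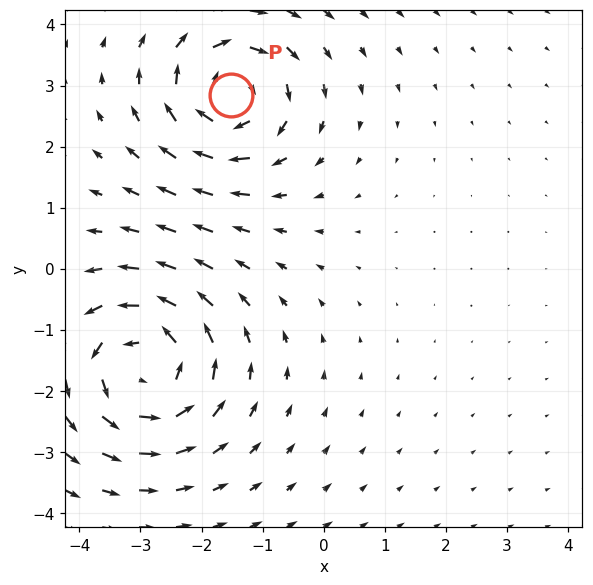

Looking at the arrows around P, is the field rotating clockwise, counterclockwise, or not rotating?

Near P at (-1.5, 2.9) the arrows circulate clockwise. The curl (z-component) there is about -4; negative curl means clockwise rotation.

clockwise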